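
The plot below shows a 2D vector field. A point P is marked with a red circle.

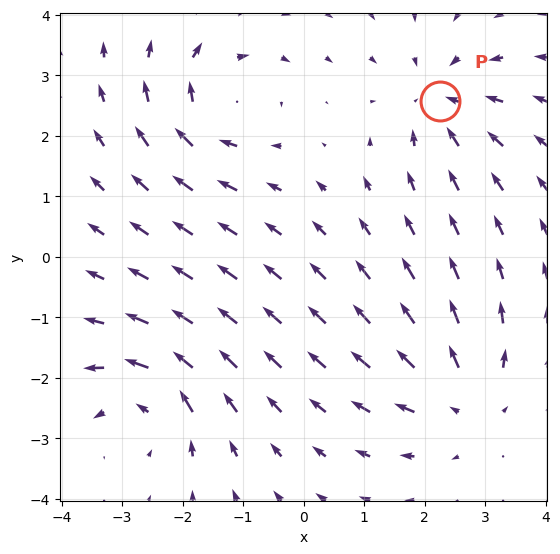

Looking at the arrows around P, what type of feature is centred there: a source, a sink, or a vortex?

At P (2.3, 2.6) the arrows converge inward. Divergence about -4, curl ≈0 — negative divergence with near-zero curl is a sink.

sink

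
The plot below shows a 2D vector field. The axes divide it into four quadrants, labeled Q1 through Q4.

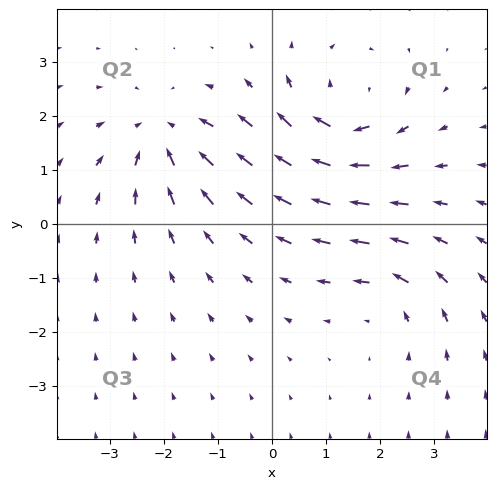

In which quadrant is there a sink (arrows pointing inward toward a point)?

Q2

The sink sits at approximately (-2.0, 1.6), which lies in quadrant Q2. The divergence there is about -4, negative as expected for a sink.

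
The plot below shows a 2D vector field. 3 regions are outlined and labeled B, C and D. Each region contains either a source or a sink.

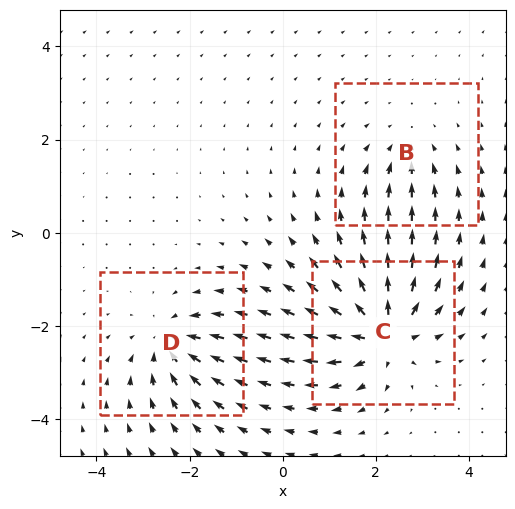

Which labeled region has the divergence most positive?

C

Divergence at each region's feature centre — B: about -3, C: about +6, D: about -4. Region C is most positive.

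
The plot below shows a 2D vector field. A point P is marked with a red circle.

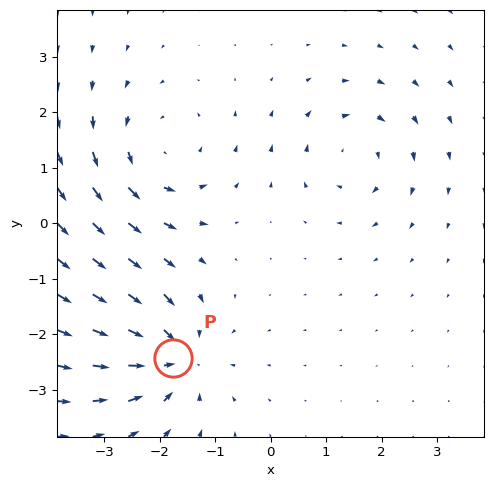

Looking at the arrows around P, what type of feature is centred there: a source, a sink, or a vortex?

At P (-1.8, -2.4) the arrows converge inward. Divergence about -6, curl ≈0 — negative divergence with near-zero curl is a sink.

sink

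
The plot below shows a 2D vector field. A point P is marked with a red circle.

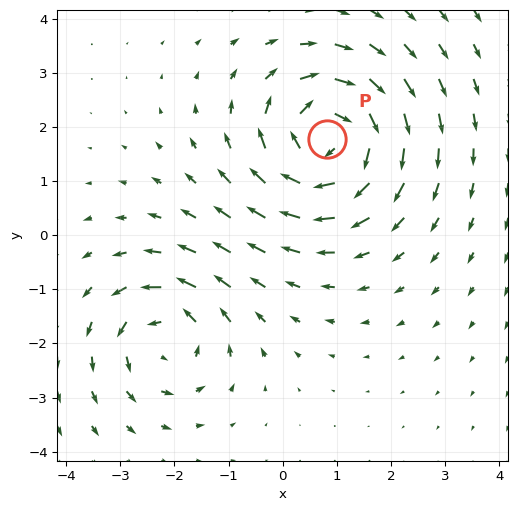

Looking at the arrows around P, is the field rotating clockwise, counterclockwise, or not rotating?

clockwise

Near P at (0.8, 1.8) the arrows circulate clockwise. The curl (z-component) there is about -5; negative curl means clockwise rotation.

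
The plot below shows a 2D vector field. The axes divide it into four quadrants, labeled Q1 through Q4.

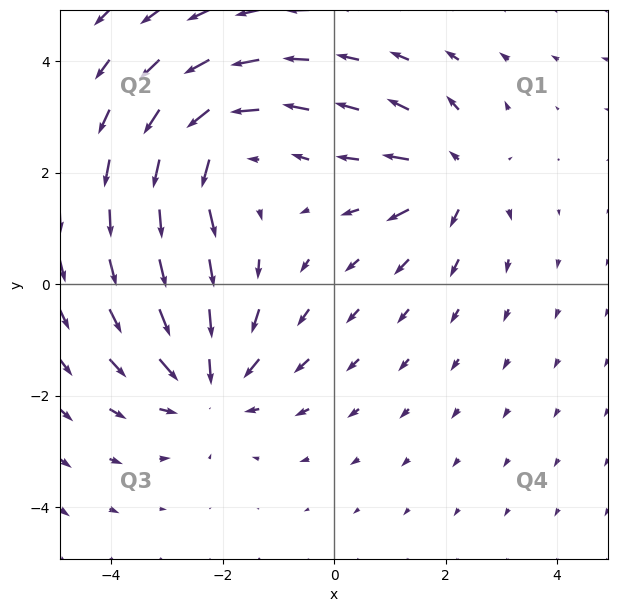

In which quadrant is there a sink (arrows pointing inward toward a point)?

The sink sits at approximately (-2.2, -1.8), which lies in quadrant Q3. The divergence there is about -3, negative as expected for a sink.

Q3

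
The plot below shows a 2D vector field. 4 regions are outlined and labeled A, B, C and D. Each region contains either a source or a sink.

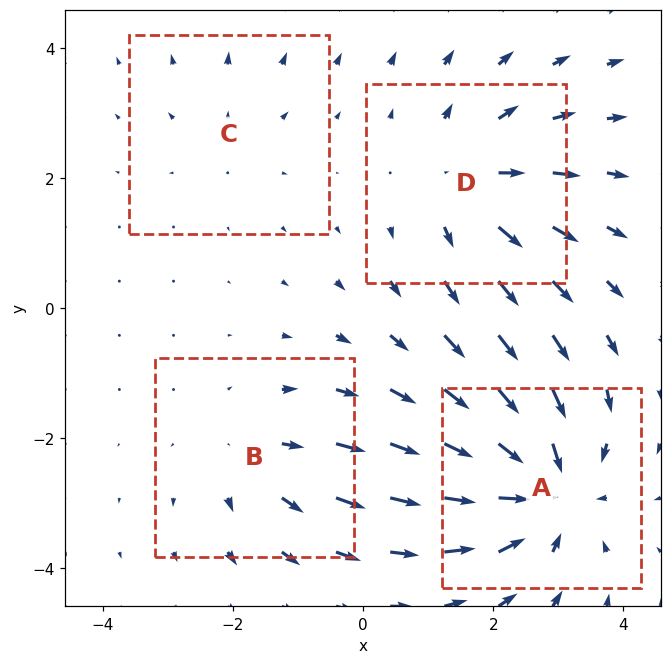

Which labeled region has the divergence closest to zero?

C

Divergence at each region's feature centre — A: about -6, B: about +3, C: about +2, D: about +4. Region C is closest to zero.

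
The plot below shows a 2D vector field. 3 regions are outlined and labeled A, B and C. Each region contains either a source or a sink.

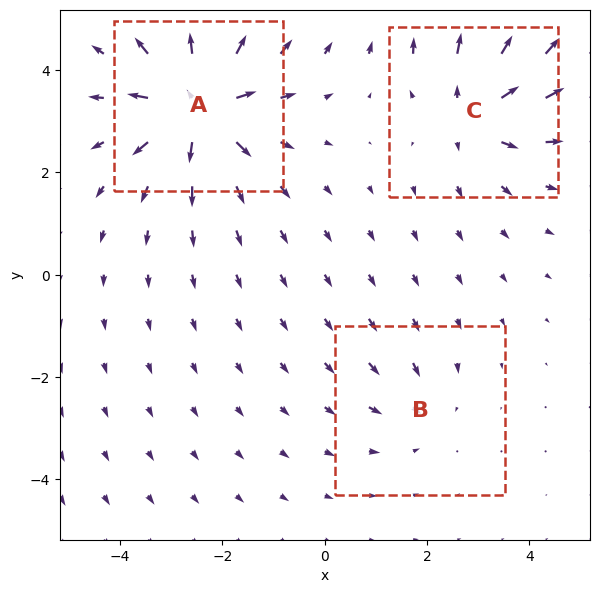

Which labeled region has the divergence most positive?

A

Divergence at each region's feature centre — A: about +5, B: about -2, C: about +4. Region A is most positive.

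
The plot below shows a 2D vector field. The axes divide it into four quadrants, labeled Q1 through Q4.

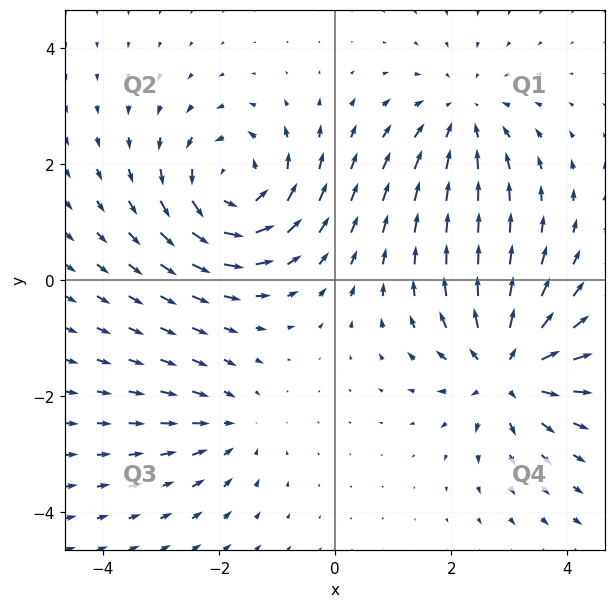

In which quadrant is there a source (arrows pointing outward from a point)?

The source sits at approximately (3.0, -1.5), which lies in quadrant Q4. The divergence there is about +5, positive as expected for a source.

Q4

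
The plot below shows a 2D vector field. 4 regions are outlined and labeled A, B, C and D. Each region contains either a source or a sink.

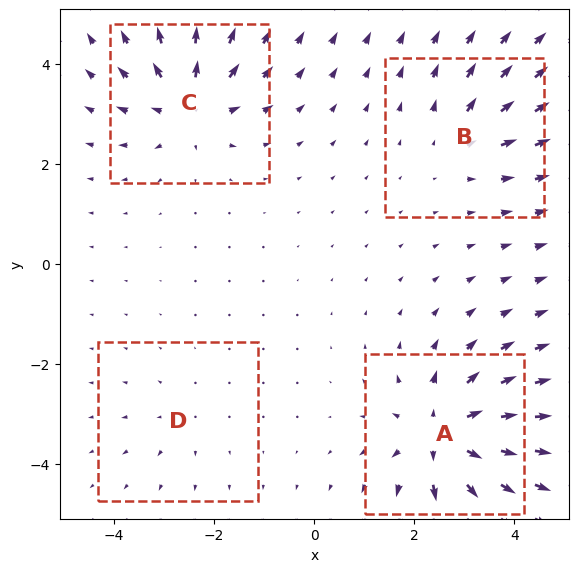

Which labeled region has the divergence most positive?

A

Divergence at each region's feature centre — A: about +7, B: about +4, C: about +6, D: about +2. Region A is most positive.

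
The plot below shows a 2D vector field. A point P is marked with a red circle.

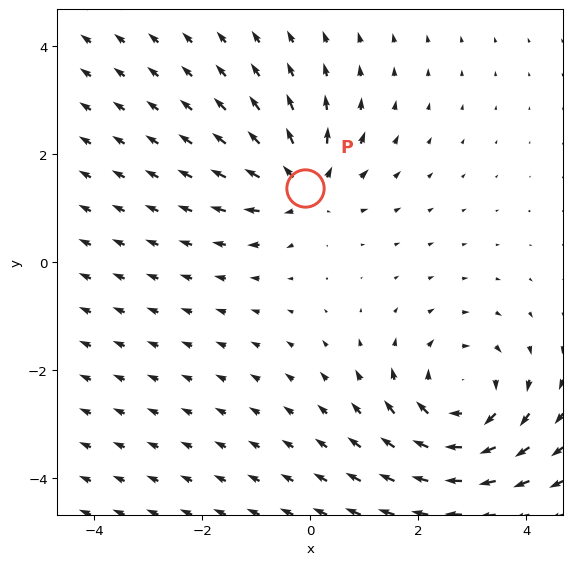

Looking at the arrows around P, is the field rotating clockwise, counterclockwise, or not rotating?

not rotating

Near P at (-0.1, 1.4) the arrows show no circulation. The curl there is ≈0.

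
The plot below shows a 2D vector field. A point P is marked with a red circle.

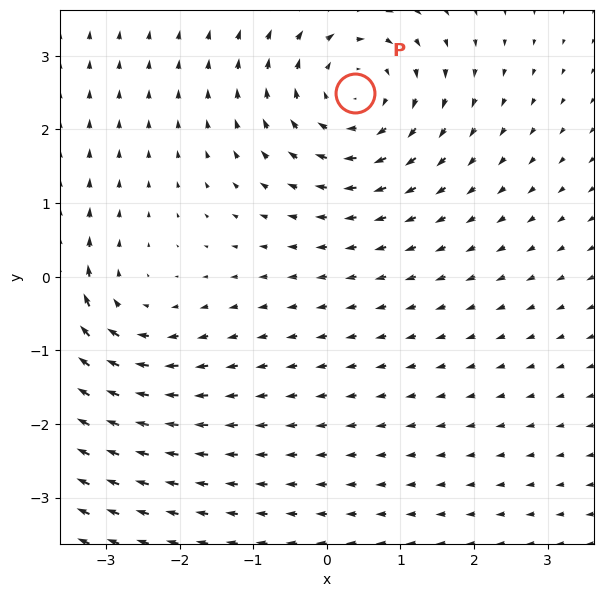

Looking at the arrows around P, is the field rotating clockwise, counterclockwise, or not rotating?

clockwise

Near P at (0.4, 2.5) the arrows circulate clockwise. The curl (z-component) there is about -4; negative curl means clockwise rotation.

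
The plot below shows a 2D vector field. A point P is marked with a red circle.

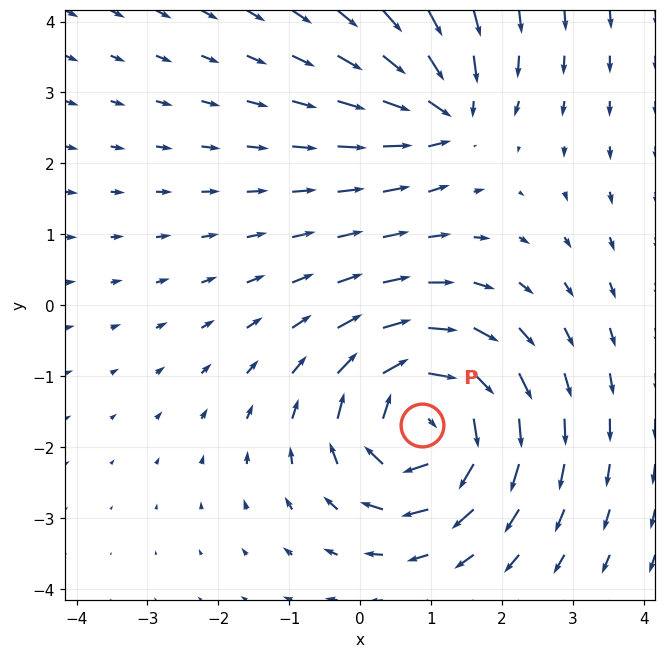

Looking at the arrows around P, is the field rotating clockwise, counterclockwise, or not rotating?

Near P at (0.9, -1.7) the arrows circulate clockwise. The curl (z-component) there is about -6; negative curl means clockwise rotation.

clockwise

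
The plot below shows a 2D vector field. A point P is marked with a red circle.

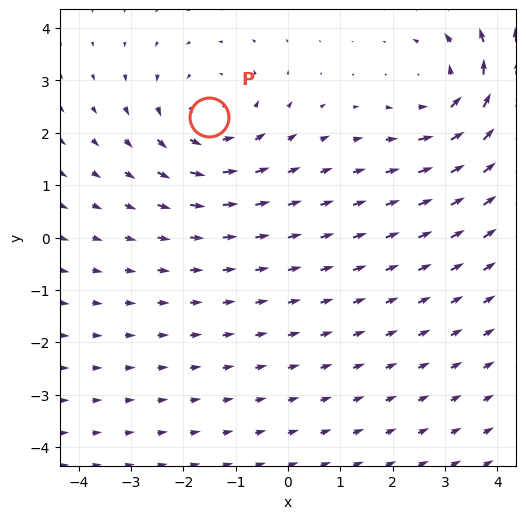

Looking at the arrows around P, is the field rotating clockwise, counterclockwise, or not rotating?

Near P at (-1.5, 2.3) the arrows circulate counterclockwise. The curl (z-component) there is about +3; positive curl means counterclockwise rotation.

counterclockwise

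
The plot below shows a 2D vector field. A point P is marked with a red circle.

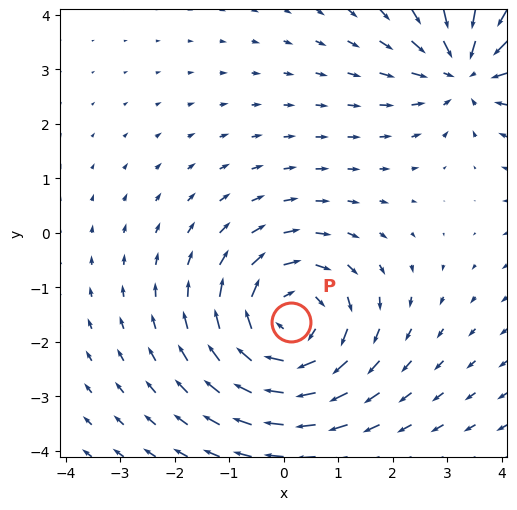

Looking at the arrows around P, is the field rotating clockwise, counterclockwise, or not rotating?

clockwise

Near P at (0.1, -1.6) the arrows circulate clockwise. The curl (z-component) there is about -3; negative curl means clockwise rotation.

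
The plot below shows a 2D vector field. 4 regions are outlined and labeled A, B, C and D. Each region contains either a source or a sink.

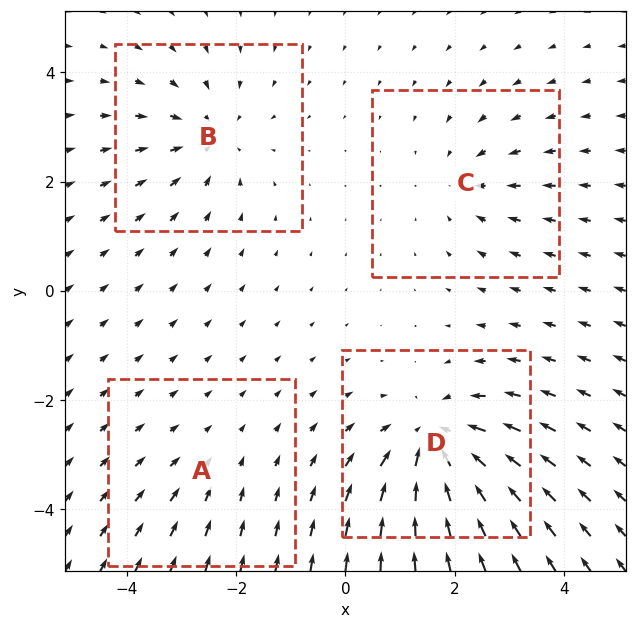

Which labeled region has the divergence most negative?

D

Divergence at each region's feature centre — A: about -2, B: about -4, C: about -3, D: about -7. Region D is most negative.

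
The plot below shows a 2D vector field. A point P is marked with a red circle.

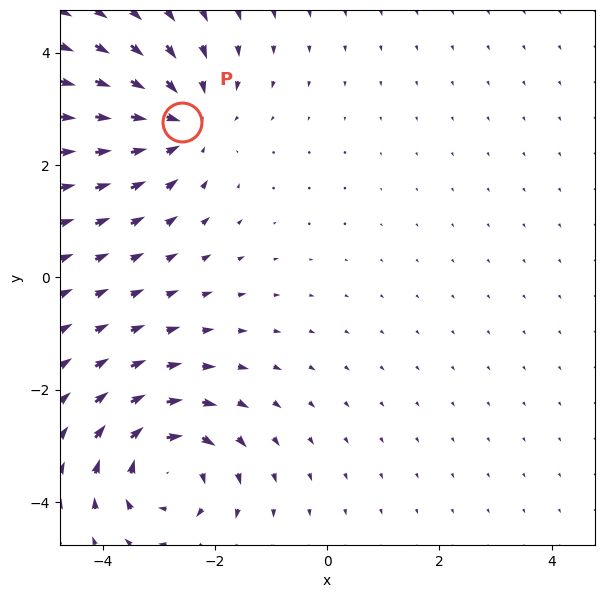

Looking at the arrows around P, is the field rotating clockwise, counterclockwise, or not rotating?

not rotating

Near P at (-2.6, 2.8) the arrows show no circulation. The curl there is ≈0.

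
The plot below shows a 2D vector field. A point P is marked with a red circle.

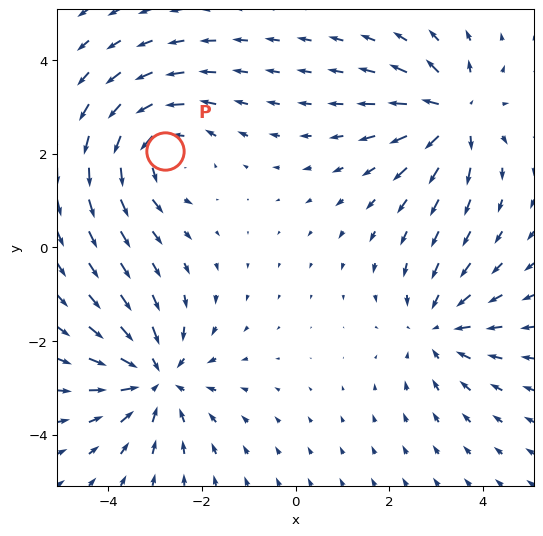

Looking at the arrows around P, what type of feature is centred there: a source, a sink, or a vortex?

vortex

At P (-2.8, 2.1) the arrows circulate counterclockwise. Divergence ≈0, curl about +4 — near-zero divergence with nonzero curl is a vortex.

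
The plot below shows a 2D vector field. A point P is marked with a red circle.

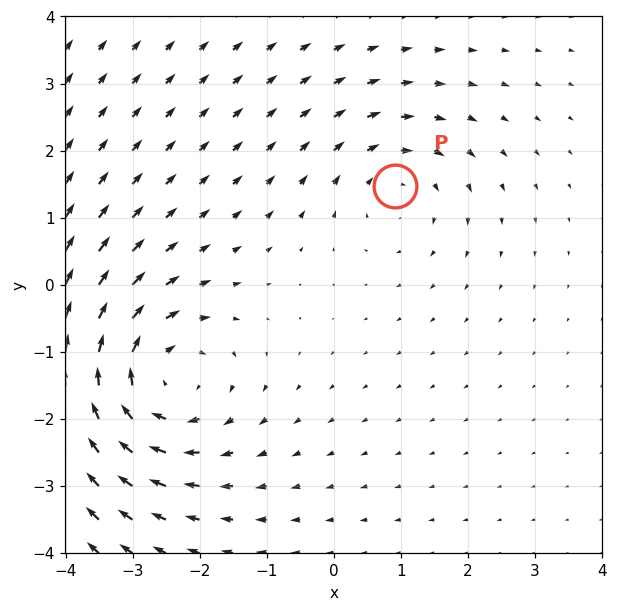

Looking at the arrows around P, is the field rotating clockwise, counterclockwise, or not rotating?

clockwise

Near P at (0.9, 1.5) the arrows circulate clockwise. The curl (z-component) there is about -3; negative curl means clockwise rotation.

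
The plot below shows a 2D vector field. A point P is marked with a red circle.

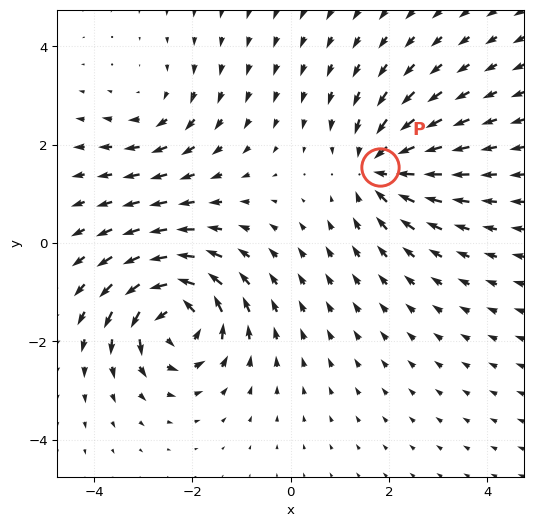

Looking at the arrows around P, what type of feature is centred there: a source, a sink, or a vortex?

At P (1.8, 1.5) the arrows converge inward. Divergence about -4, curl ≈0 — negative divergence with near-zero curl is a sink.

sink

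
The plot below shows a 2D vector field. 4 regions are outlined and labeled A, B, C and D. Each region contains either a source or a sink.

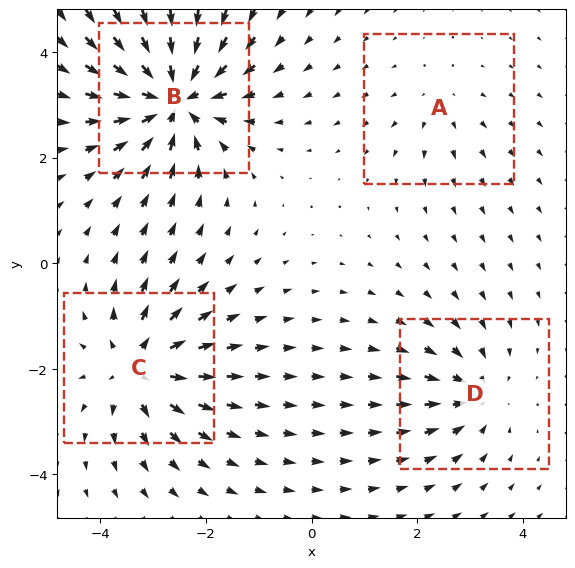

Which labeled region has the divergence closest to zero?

Divergence at each region's feature centre — A: about +2, B: about -8, C: about +6, D: about -4. Region A is closest to zero.

A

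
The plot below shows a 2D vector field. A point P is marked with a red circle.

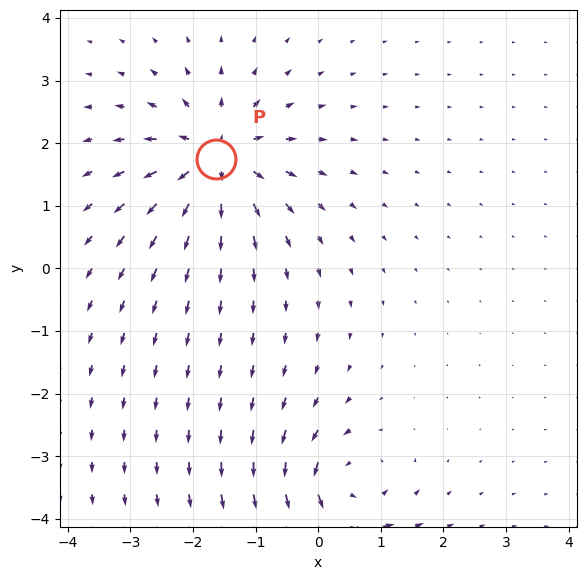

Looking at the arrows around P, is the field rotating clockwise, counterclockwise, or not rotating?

not rotating

Near P at (-1.6, 1.8) the arrows show no circulation. The curl there is ≈0.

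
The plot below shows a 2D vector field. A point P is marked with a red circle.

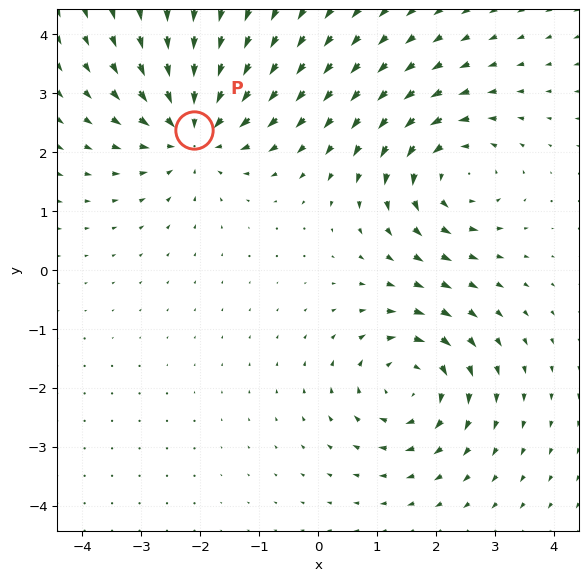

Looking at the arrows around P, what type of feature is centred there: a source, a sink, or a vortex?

At P (-2.1, 2.4) the arrows converge inward. Divergence about -5, curl ≈0 — negative divergence with near-zero curl is a sink.

sink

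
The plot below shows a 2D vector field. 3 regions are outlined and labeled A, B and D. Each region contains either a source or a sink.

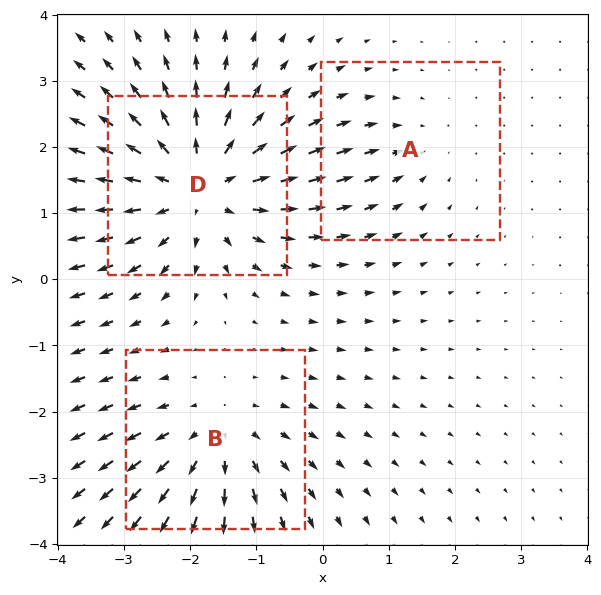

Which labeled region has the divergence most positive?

D

Divergence at each region's feature centre — A: about -2, B: about +3, D: about +4. Region D is most positive.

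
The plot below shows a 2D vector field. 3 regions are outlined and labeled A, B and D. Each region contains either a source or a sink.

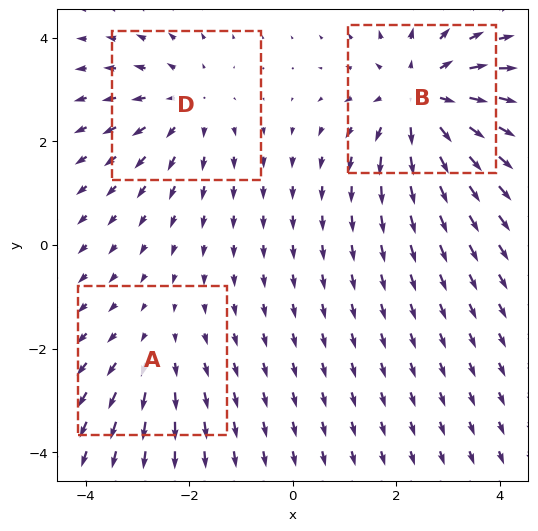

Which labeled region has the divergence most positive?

Divergence at each region's feature centre — A: about +2, B: about +4, D: about +3. Region B is most positive.

B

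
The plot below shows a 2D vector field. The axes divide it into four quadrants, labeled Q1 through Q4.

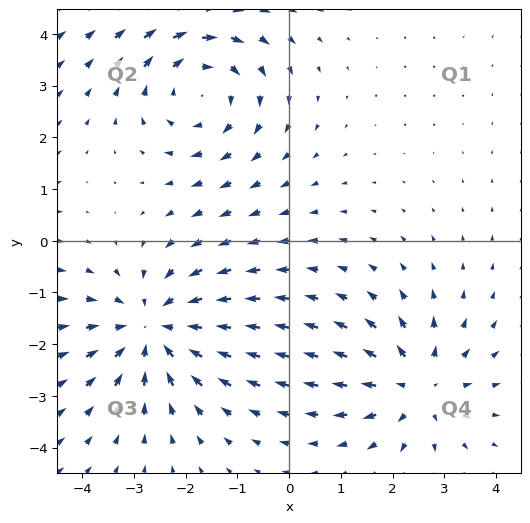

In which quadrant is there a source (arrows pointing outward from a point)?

The source sits at approximately (2.5, -2.8), which lies in quadrant Q4. The divergence there is about +3, positive as expected for a source.

Q4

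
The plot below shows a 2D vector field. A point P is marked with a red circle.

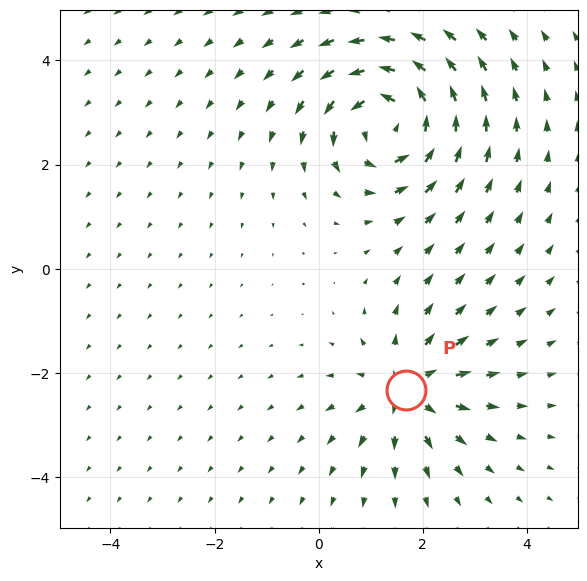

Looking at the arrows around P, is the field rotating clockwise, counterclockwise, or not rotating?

not rotating

Near P at (1.7, -2.3) the arrows show no circulation. The curl there is ≈0.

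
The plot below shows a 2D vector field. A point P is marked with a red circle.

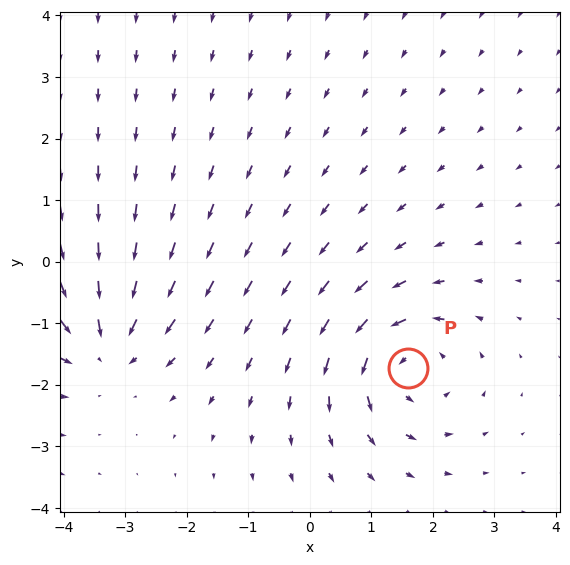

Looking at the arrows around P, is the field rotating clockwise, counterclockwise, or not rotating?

Near P at (1.6, -1.7) the arrows circulate counterclockwise. The curl (z-component) there is about +5; positive curl means counterclockwise rotation.

counterclockwise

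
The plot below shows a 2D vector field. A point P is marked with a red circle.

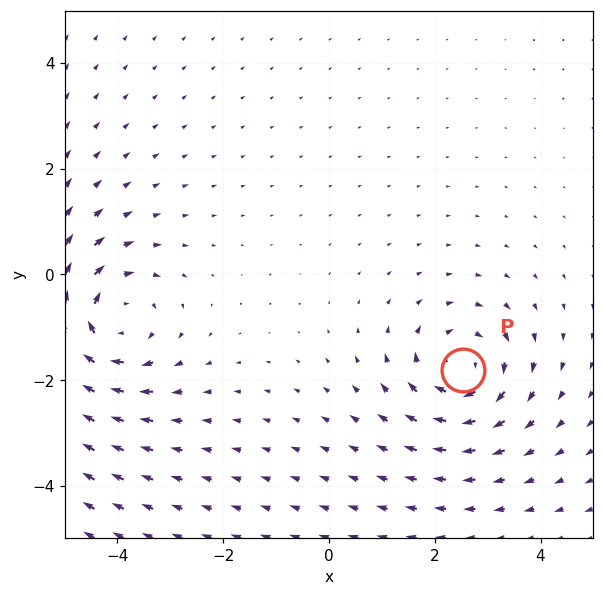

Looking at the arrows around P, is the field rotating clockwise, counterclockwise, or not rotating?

clockwise

Near P at (2.5, -1.8) the arrows circulate clockwise. The curl (z-component) there is about -4; negative curl means clockwise rotation.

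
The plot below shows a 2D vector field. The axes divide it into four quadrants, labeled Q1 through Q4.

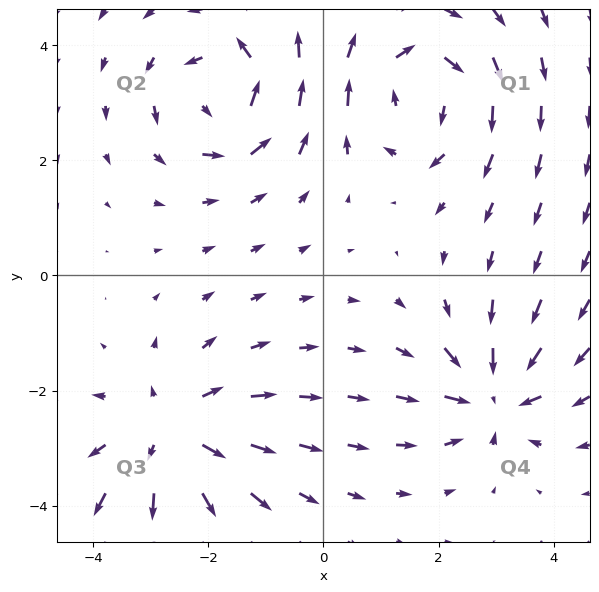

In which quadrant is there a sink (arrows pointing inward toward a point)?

Q4

The sink sits at approximately (3.0, -2.1), which lies in quadrant Q4. The divergence there is about -5, negative as expected for a sink.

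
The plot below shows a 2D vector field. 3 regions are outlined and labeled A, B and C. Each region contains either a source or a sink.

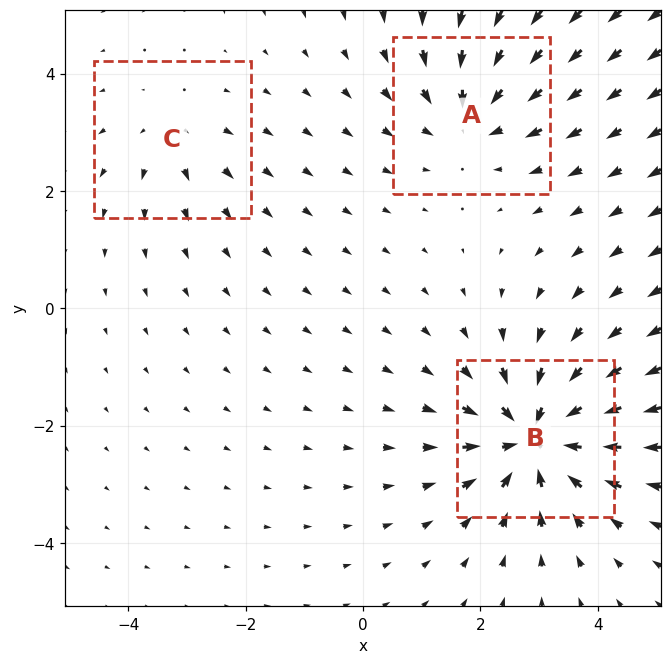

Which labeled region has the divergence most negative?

B

Divergence at each region's feature centre — A: about -3, B: about -5, C: about +2. Region B is most negative.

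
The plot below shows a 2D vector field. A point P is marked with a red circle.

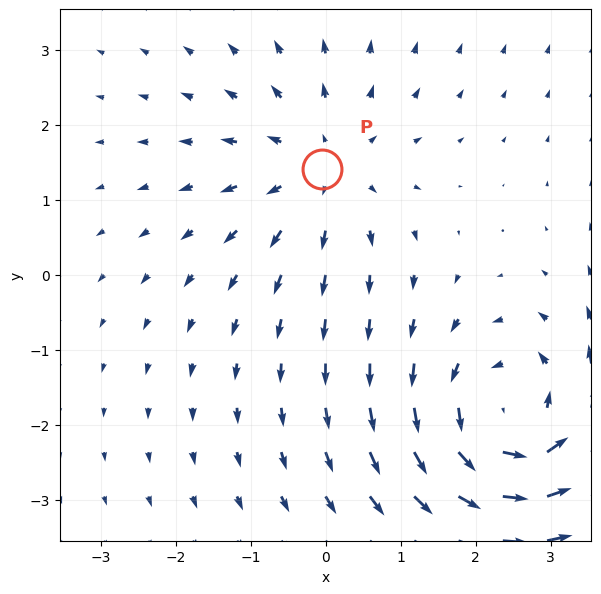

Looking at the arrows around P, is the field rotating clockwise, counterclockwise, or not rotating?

not rotating

Near P at (-0.0, 1.4) the arrows show no circulation. The curl there is ≈0.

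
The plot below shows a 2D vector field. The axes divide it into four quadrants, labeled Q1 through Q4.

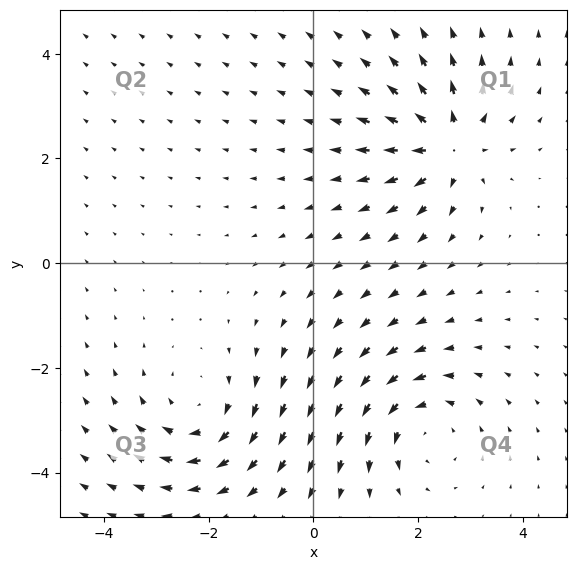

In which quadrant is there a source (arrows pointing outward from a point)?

Q1

The source sits at approximately (2.6, 2.3), which lies in quadrant Q1. The divergence there is about +5, positive as expected for a source.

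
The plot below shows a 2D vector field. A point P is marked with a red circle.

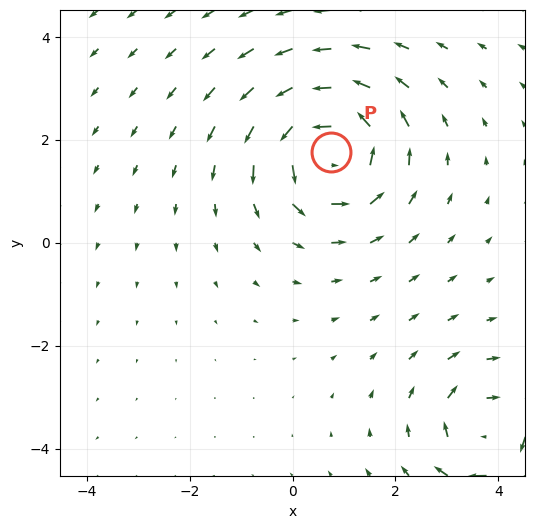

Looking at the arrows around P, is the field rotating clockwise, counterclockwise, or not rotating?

counterclockwise

Near P at (0.7, 1.8) the arrows circulate counterclockwise. The curl (z-component) there is about +4; positive curl means counterclockwise rotation.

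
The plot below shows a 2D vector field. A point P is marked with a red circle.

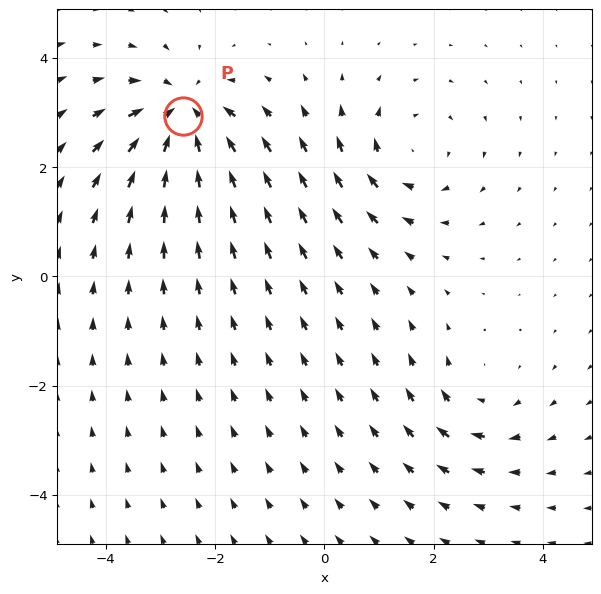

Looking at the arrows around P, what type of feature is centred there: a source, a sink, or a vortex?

sink

At P (-2.6, 2.9) the arrows converge inward. Divergence about -6, curl ≈0 — negative divergence with near-zero curl is a sink.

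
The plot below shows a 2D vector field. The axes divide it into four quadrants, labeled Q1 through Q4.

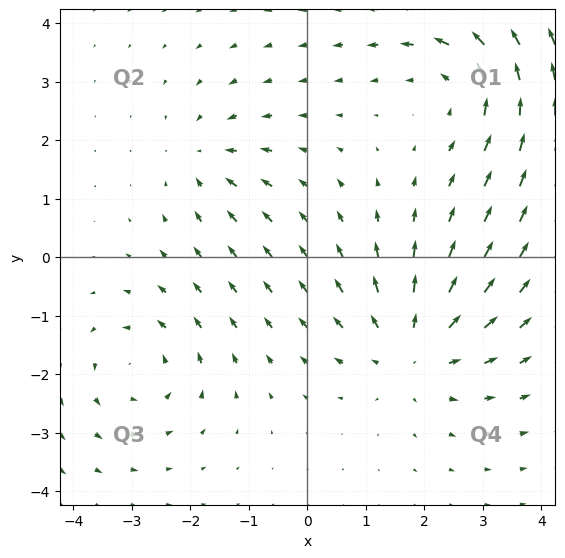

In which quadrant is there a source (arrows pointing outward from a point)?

Q4

The source sits at approximately (1.8, -1.6), which lies in quadrant Q4. The divergence there is about +4, positive as expected for a source.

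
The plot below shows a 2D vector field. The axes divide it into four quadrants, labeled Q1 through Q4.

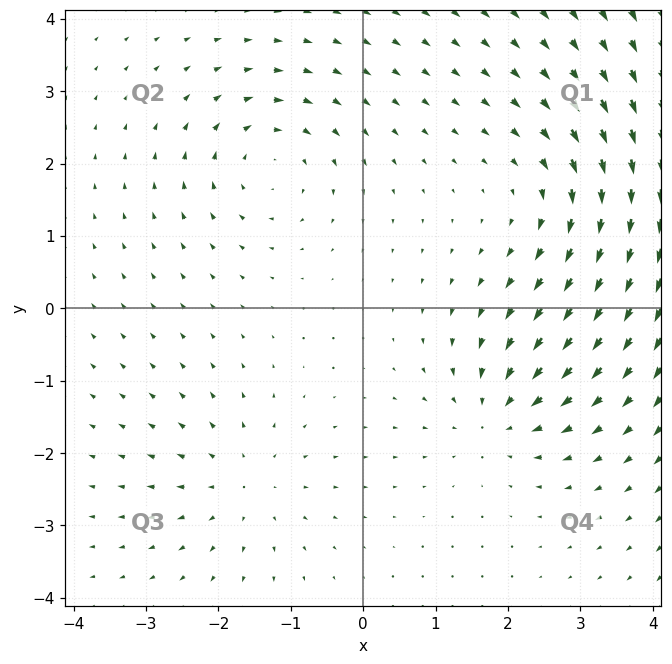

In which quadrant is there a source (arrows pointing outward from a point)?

The source sits at approximately (-1.6, -2.4), which lies in quadrant Q3. The divergence there is about +4, positive as expected for a source.

Q3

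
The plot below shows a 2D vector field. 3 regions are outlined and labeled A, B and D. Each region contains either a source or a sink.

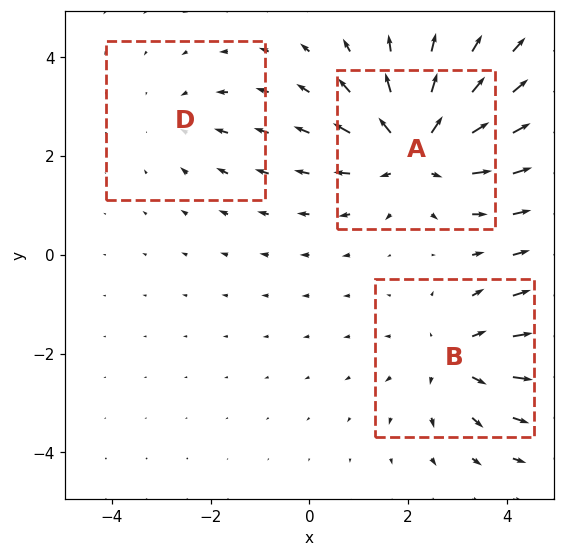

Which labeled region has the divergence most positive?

A

Divergence at each region's feature centre — A: about +5, B: about +3, D: about -2. Region A is most positive.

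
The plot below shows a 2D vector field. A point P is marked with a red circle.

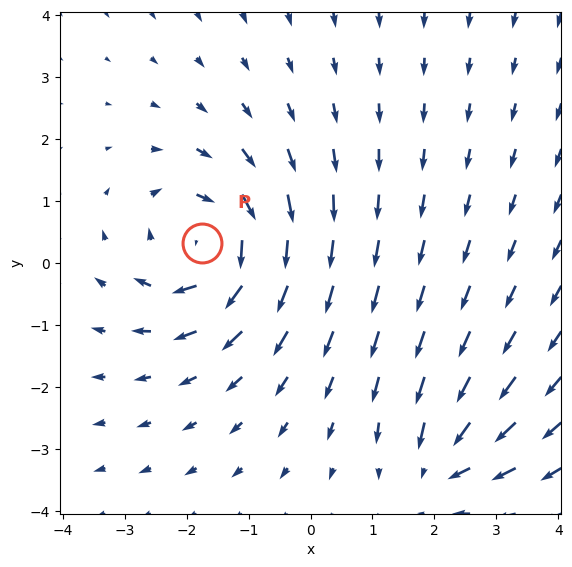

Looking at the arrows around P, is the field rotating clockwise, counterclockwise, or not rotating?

Near P at (-1.7, 0.3) the arrows circulate clockwise. The curl (z-component) there is about -5; negative curl means clockwise rotation.

clockwise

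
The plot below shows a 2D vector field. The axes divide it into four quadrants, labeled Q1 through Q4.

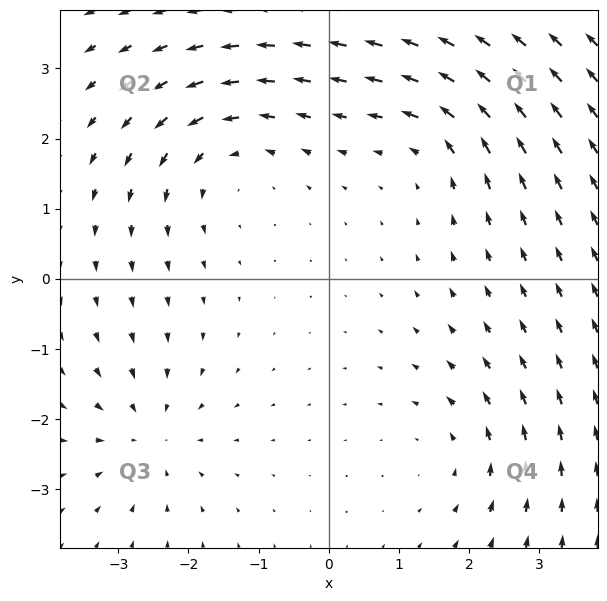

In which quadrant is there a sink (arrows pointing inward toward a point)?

Q3

The sink sits at approximately (-2.6, -2.2), which lies in quadrant Q3. The divergence there is about -3, negative as expected for a sink.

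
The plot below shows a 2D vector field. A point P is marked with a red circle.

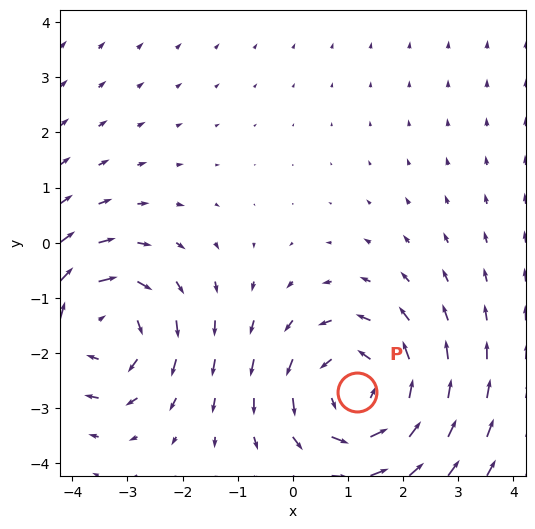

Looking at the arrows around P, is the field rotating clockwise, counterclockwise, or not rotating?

Near P at (1.2, -2.7) the arrows circulate counterclockwise. The curl (z-component) there is about +4; positive curl means counterclockwise rotation.

counterclockwise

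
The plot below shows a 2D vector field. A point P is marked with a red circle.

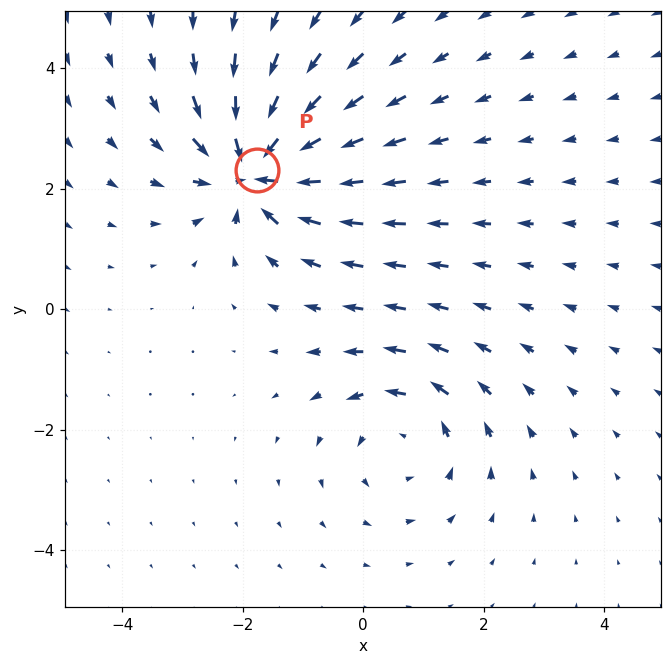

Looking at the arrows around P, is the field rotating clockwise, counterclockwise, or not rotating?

not rotating

Near P at (-1.8, 2.3) the arrows show no circulation. The curl there is ≈0.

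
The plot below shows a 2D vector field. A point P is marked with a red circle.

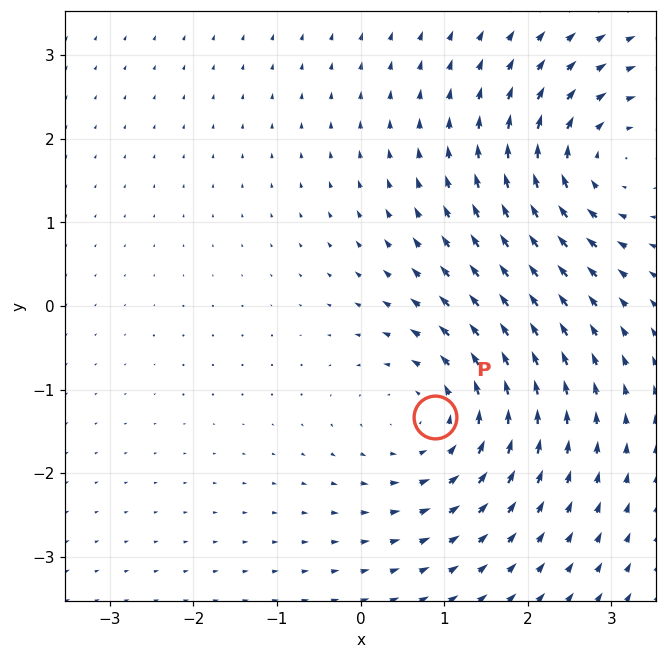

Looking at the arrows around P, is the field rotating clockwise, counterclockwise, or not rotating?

Near P at (0.9, -1.3) the arrows circulate counterclockwise. The curl (z-component) there is about +4; positive curl means counterclockwise rotation.

counterclockwise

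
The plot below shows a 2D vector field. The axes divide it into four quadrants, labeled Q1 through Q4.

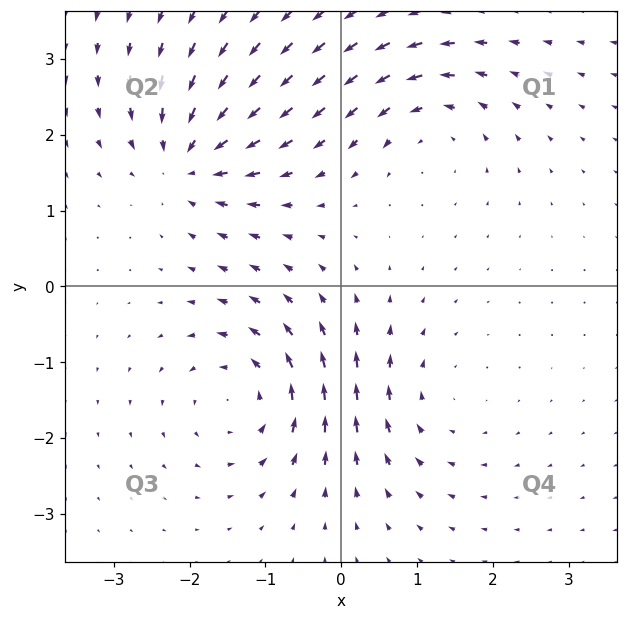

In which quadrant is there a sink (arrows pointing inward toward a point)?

Q2

The sink sits at approximately (-2.0, 1.7), which lies in quadrant Q2. The divergence there is about -6, negative as expected for a sink.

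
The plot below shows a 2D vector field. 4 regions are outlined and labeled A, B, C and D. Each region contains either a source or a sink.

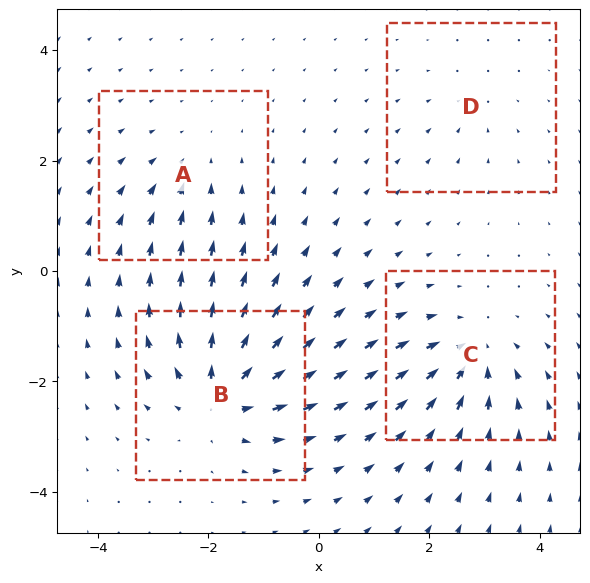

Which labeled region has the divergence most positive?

B

Divergence at each region's feature centre — A: about -3, B: about +7, C: about -6, D: about -2. Region B is most positive.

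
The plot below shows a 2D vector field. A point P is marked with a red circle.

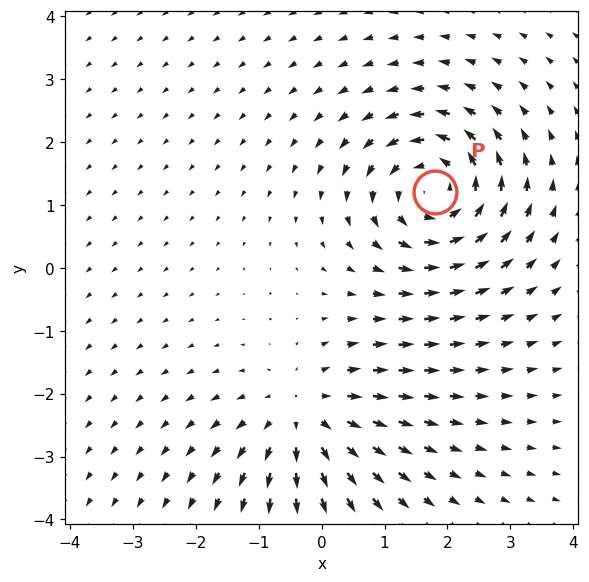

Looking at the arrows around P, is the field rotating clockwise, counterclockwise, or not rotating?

counterclockwise

Near P at (1.8, 1.2) the arrows circulate counterclockwise. The curl (z-component) there is about +4; positive curl means counterclockwise rotation.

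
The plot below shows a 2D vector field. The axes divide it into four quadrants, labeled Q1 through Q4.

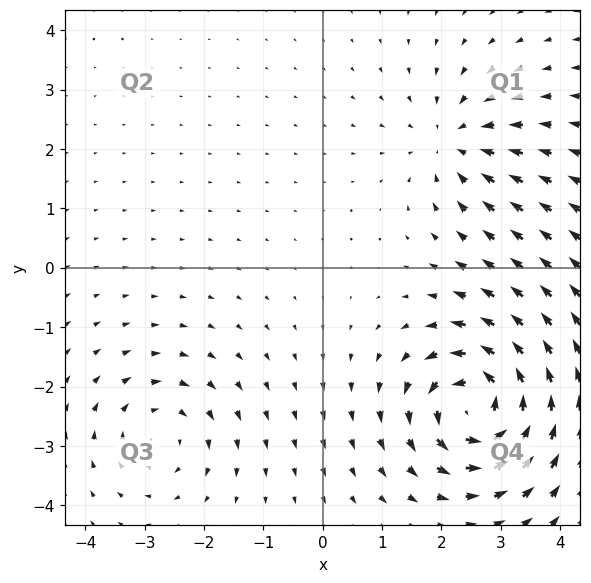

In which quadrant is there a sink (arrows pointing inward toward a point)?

The sink sits at approximately (2.2, 2.1), which lies in quadrant Q1. The divergence there is about -3, negative as expected for a sink.

Q1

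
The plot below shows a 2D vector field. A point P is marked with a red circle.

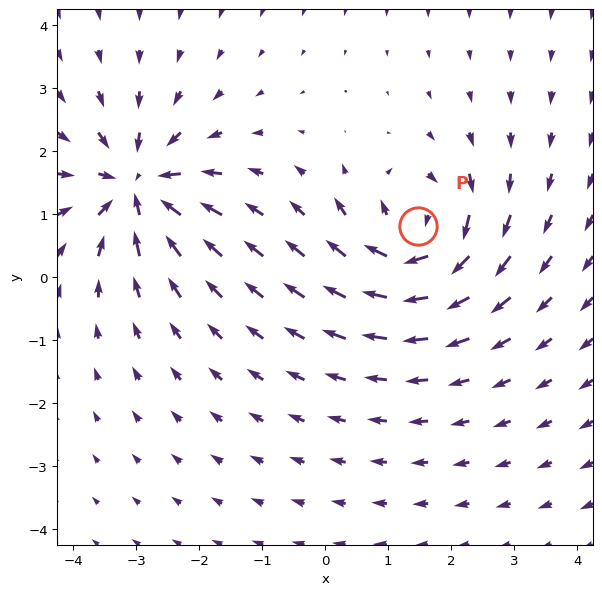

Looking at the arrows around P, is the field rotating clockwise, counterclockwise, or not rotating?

Near P at (1.5, 0.8) the arrows circulate clockwise. The curl (z-component) there is about -5; negative curl means clockwise rotation.

clockwise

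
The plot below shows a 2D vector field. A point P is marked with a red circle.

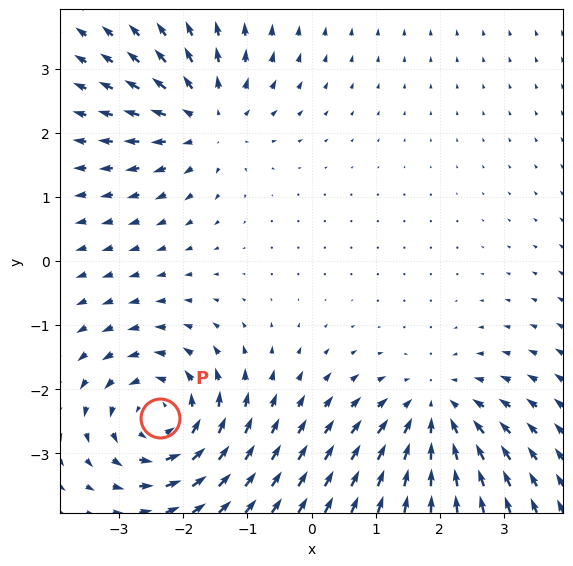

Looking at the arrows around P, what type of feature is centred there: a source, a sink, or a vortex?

vortex

At P (-2.4, -2.4) the arrows circulate counterclockwise. Divergence ≈0, curl about +5 — near-zero divergence with nonzero curl is a vortex.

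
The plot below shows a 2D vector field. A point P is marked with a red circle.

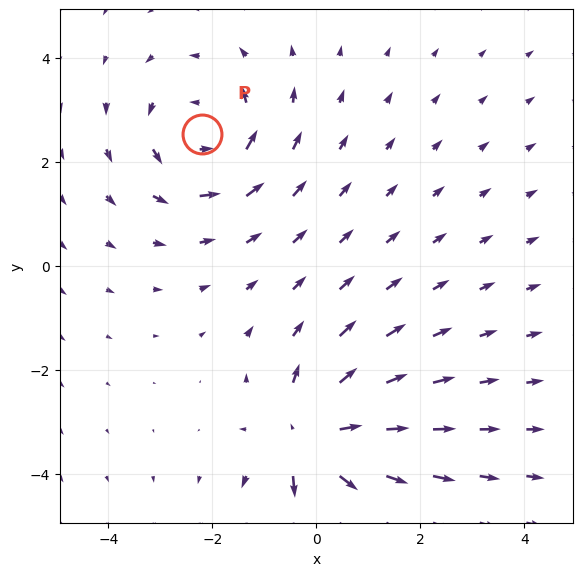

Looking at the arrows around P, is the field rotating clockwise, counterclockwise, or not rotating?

Near P at (-2.2, 2.5) the arrows circulate counterclockwise. The curl (z-component) there is about +4; positive curl means counterclockwise rotation.

counterclockwise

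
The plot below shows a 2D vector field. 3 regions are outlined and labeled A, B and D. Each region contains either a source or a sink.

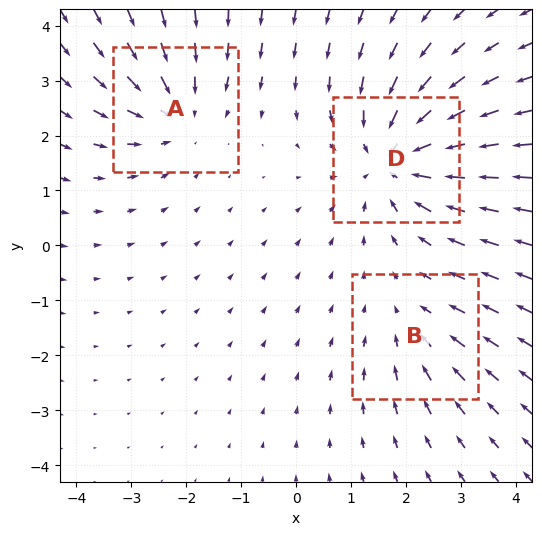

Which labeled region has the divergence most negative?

Divergence at each region's feature centre — A: about -3, B: about -2, D: about -4. Region D is most negative.

D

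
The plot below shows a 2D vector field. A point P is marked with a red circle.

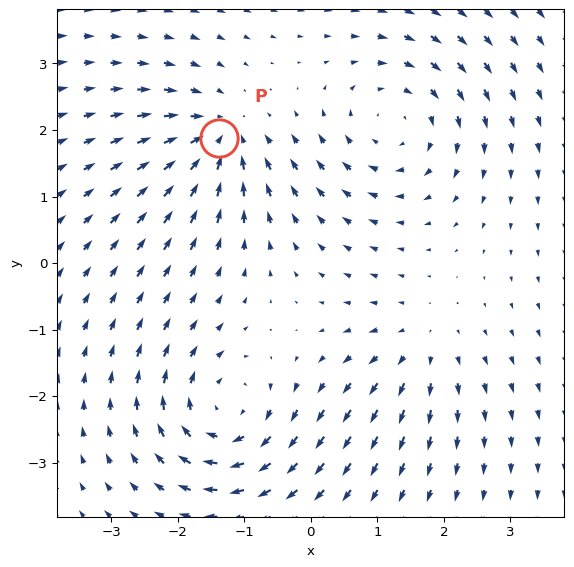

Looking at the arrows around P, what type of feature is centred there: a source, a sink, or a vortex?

At P (-1.4, 1.9) the arrows converge inward. Divergence about -5, curl ≈0 — negative divergence with near-zero curl is a sink.

sink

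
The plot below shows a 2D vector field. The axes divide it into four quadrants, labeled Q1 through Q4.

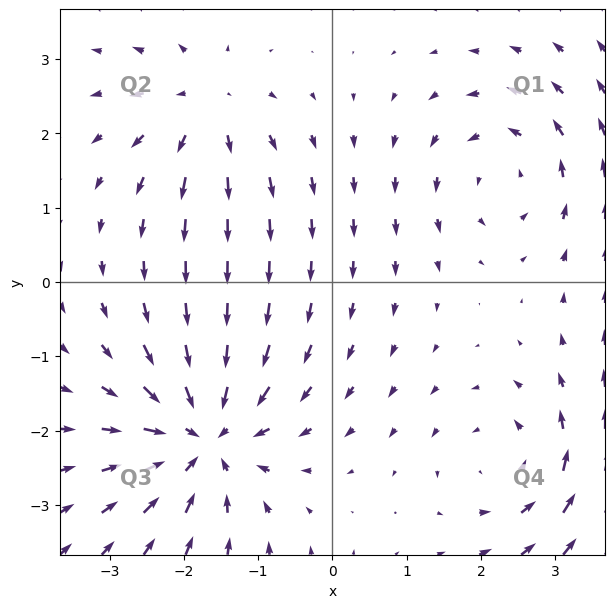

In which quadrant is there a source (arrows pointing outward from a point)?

Q2

The source sits at approximately (-1.7, 2.4), which lies in quadrant Q2. The divergence there is about +3, positive as expected for a source.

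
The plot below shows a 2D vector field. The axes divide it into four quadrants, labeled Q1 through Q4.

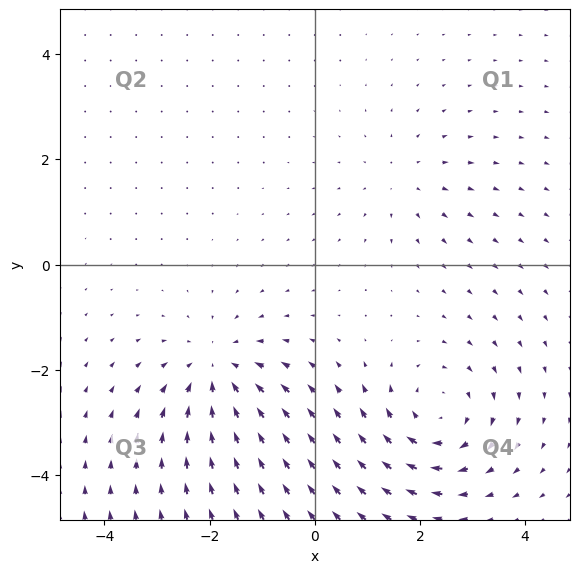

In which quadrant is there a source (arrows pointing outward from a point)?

The source sits at approximately (1.7, 1.6), which lies in quadrant Q1. The divergence there is about +2, positive as expected for a source.

Q1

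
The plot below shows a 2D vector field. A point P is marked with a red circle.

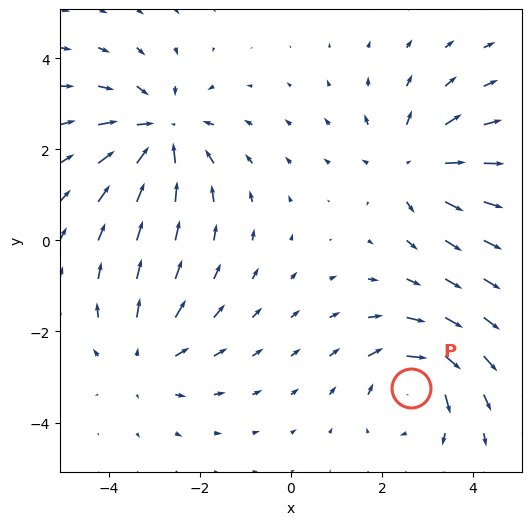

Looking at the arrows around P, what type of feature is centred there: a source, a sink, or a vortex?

At P (2.6, -3.2) the arrows circulate clockwise. Divergence ≈0, curl about -5 — near-zero divergence with nonzero curl is a vortex.

vortex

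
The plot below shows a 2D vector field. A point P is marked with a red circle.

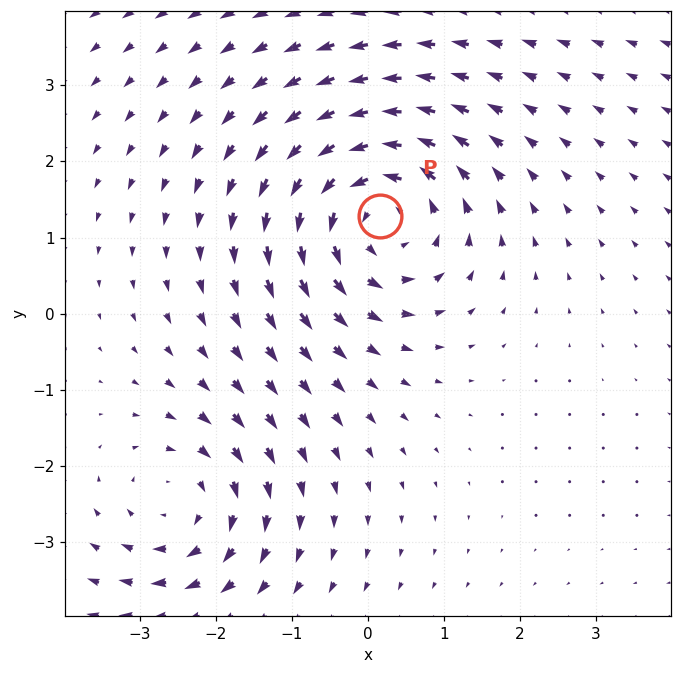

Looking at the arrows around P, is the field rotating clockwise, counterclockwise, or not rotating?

counterclockwise

Near P at (0.2, 1.3) the arrows circulate counterclockwise. The curl (z-component) there is about +4; positive curl means counterclockwise rotation.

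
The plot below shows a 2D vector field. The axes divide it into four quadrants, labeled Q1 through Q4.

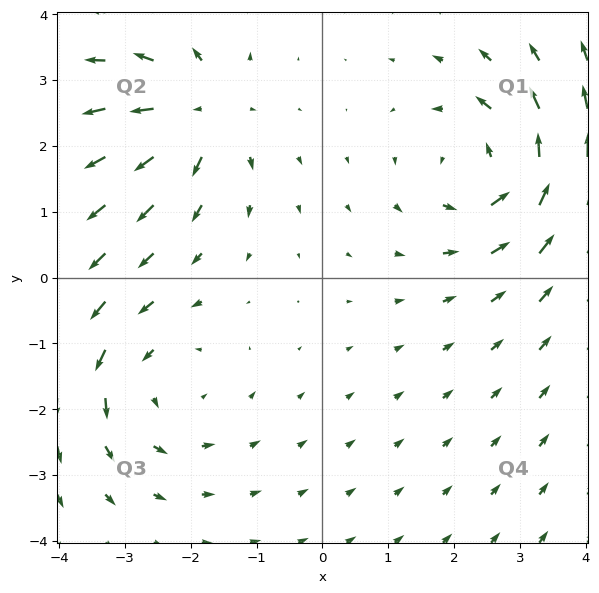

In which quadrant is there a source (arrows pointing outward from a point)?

The source sits at approximately (-1.9, 2.5), which lies in quadrant Q2. The divergence there is about +5, positive as expected for a source.

Q2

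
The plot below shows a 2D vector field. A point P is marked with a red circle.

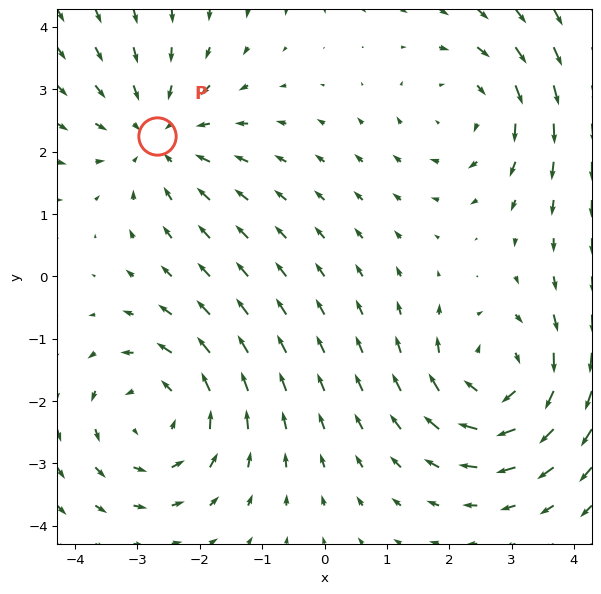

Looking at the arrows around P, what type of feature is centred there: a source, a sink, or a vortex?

sink

At P (-2.7, 2.3) the arrows converge inward. Divergence about -3, curl ≈0 — negative divergence with near-zero curl is a sink.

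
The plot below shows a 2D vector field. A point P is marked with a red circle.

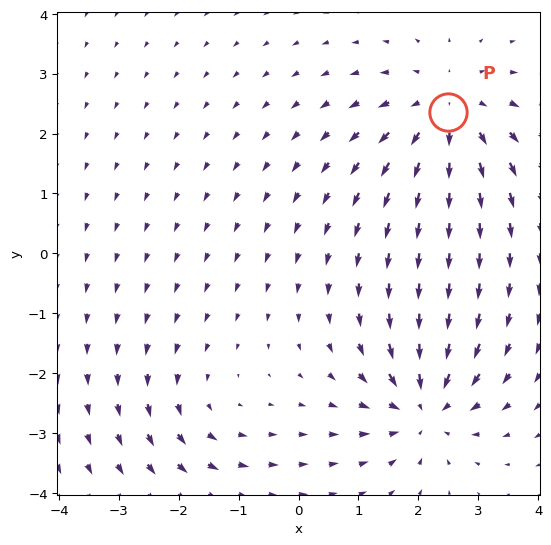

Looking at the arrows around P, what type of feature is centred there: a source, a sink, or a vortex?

At P (2.5, 2.4) the arrows spread outward. Divergence about +4, curl ≈0 — positive divergence with near-zero curl is a source.

source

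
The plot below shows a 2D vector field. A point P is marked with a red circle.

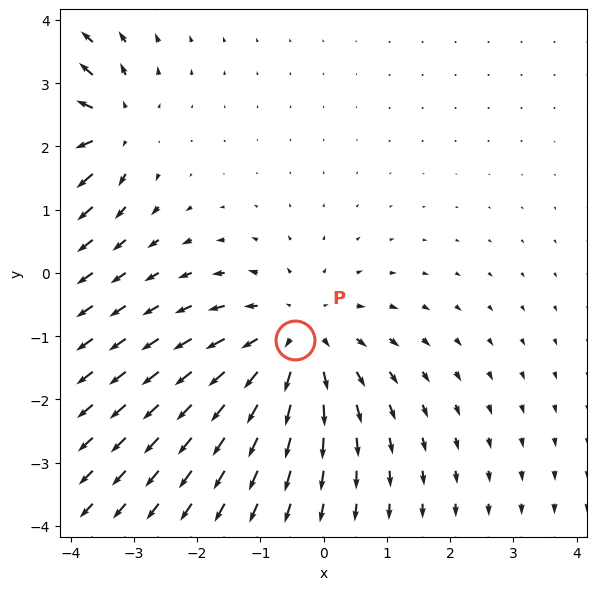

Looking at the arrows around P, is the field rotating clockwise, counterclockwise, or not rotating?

Near P at (-0.4, -1.1) the arrows show no circulation. The curl there is ≈0.

not rotating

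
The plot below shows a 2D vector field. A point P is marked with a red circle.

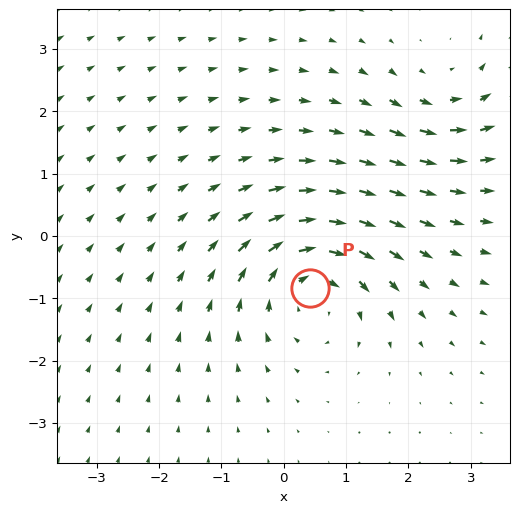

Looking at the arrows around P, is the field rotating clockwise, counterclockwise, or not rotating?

clockwise

Near P at (0.4, -0.8) the arrows circulate clockwise. The curl (z-component) there is about -5; negative curl means clockwise rotation.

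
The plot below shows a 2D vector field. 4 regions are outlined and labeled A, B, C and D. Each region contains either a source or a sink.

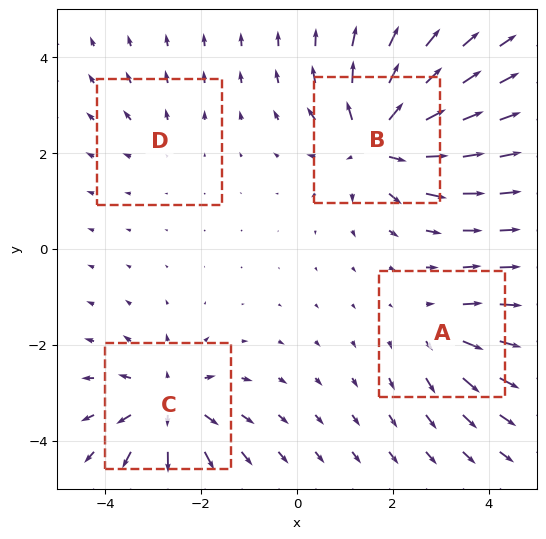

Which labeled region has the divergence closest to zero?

D

Divergence at each region's feature centre — A: about +4, B: about +7, C: about +6, D: about +2. Region D is closest to zero.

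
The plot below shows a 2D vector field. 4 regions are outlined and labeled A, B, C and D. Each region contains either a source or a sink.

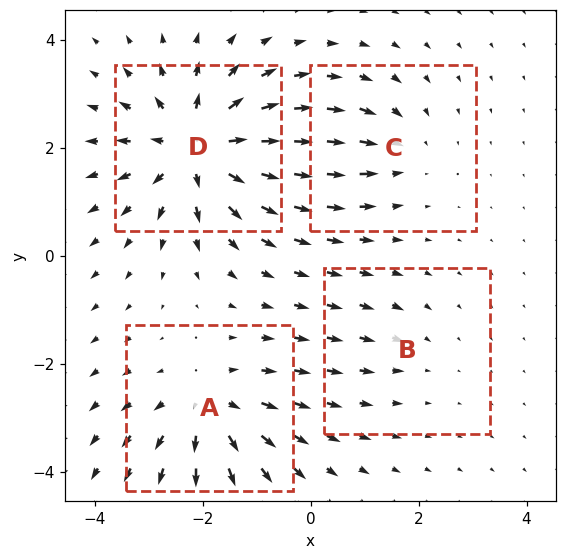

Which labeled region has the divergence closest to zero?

Divergence at each region's feature centre — A: about +5, B: about -2, C: about -3, D: about +7. Region B is closest to zero.

B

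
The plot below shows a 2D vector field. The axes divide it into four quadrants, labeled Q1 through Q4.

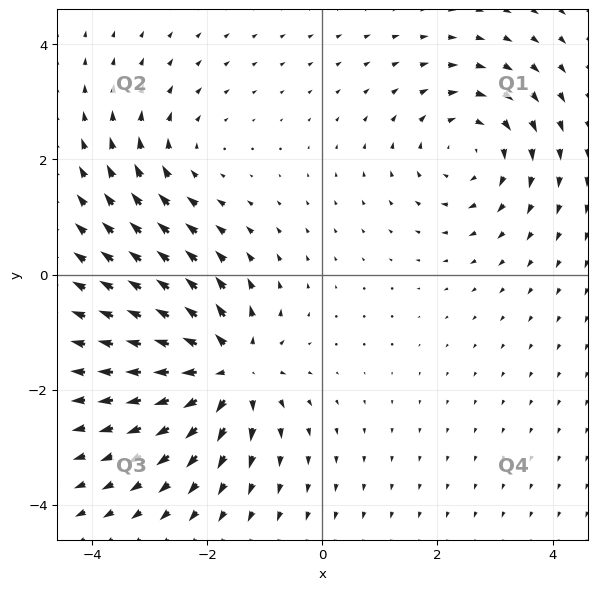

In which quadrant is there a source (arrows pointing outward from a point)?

Q3

The source sits at approximately (-1.6, -1.6), which lies in quadrant Q3. The divergence there is about +5, positive as expected for a source.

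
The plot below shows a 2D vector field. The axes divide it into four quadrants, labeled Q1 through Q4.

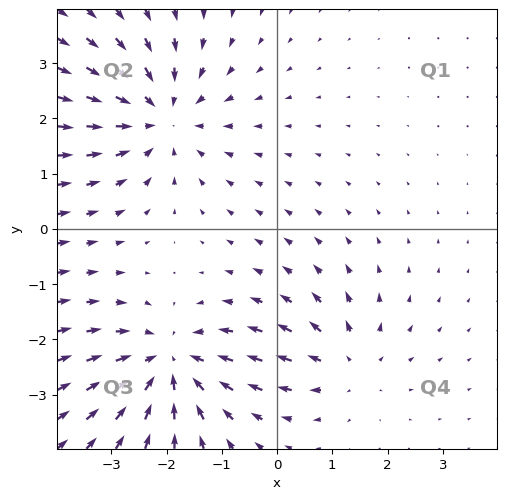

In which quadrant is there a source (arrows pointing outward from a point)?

The source sits at approximately (1.3, -2.4), which lies in quadrant Q4. The divergence there is about +3, positive as expected for a source.

Q4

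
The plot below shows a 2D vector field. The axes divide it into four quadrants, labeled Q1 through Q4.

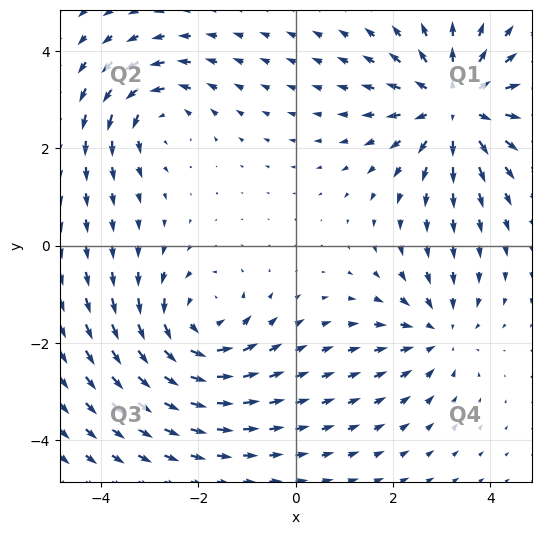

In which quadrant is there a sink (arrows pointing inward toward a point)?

The sink sits at approximately (2.9, -1.8), which lies in quadrant Q4. The divergence there is about -3, negative as expected for a sink.

Q4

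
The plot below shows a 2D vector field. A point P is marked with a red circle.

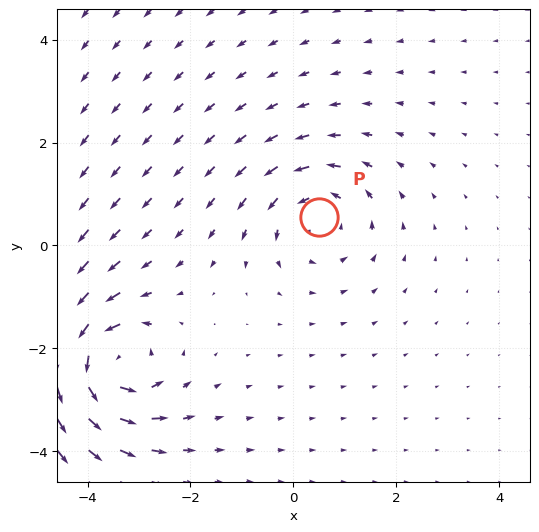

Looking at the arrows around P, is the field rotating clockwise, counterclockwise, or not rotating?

counterclockwise

Near P at (0.5, 0.5) the arrows circulate counterclockwise. The curl (z-component) there is about +4; positive curl means counterclockwise rotation.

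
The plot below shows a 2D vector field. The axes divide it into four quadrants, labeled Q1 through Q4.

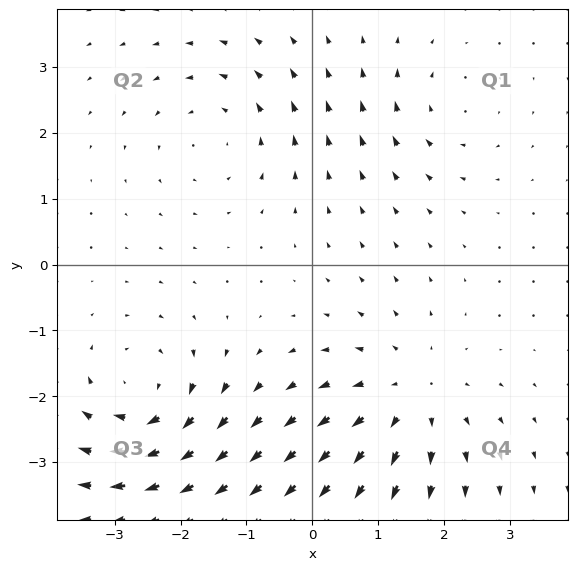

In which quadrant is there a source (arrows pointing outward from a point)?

Q4

The source sits at approximately (1.5, -2.0), which lies in quadrant Q4. The divergence there is about +4, positive as expected for a source.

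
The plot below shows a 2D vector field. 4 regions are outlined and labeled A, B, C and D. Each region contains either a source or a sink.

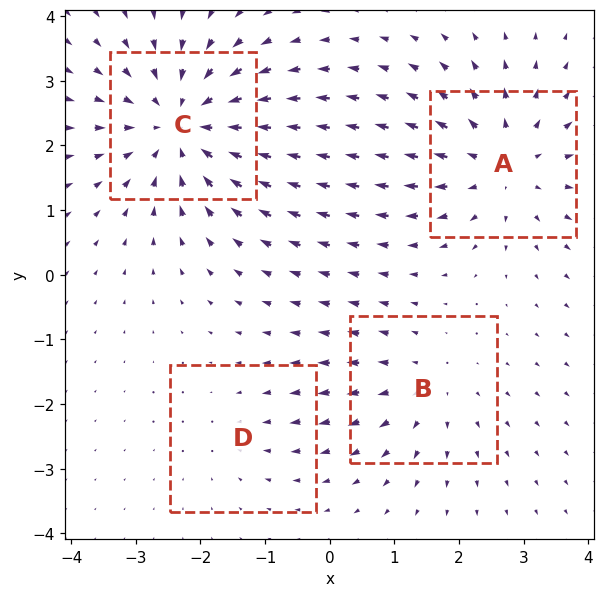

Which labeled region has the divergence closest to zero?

D

Divergence at each region's feature centre — A: about +5, B: about +3, C: about -6, D: about -2. Region D is closest to zero.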